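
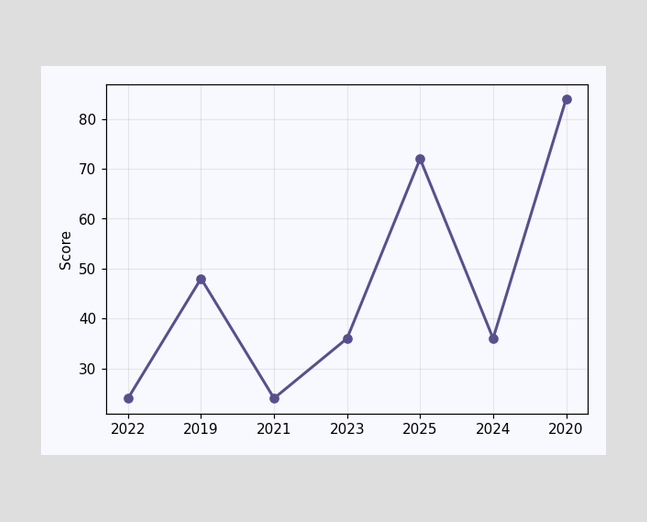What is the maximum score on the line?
The highest point is at 2020, and reading across to the y-axis gives 84.

84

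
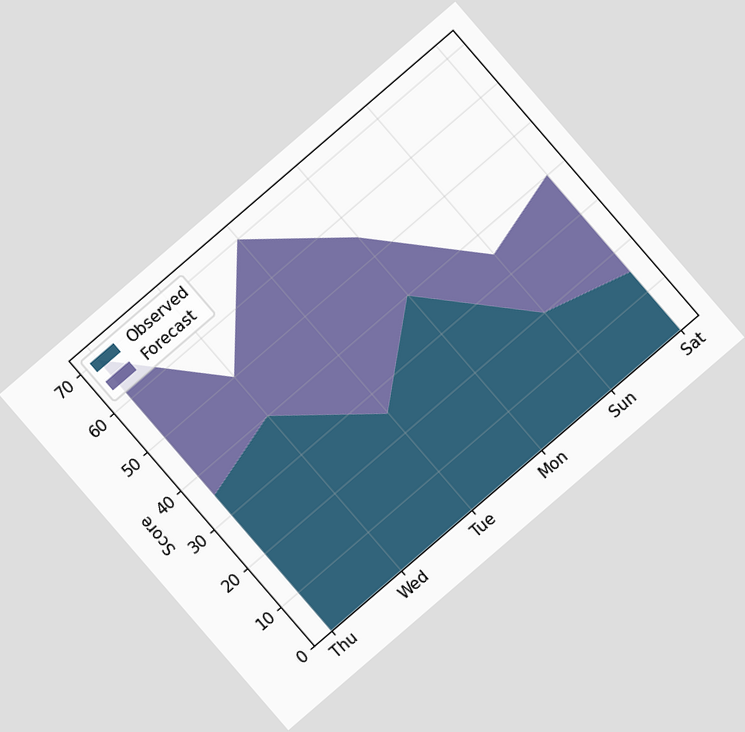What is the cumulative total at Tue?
70

The chart is tilted about 41° counter-clockwise. The stacked total at Tue reaches 70.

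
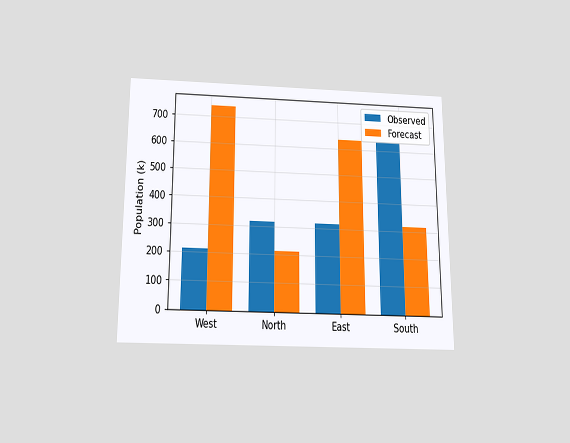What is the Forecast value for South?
The chart is viewed slightly from below. The Forecast bar at South reaches 318k on the y-axis.

318k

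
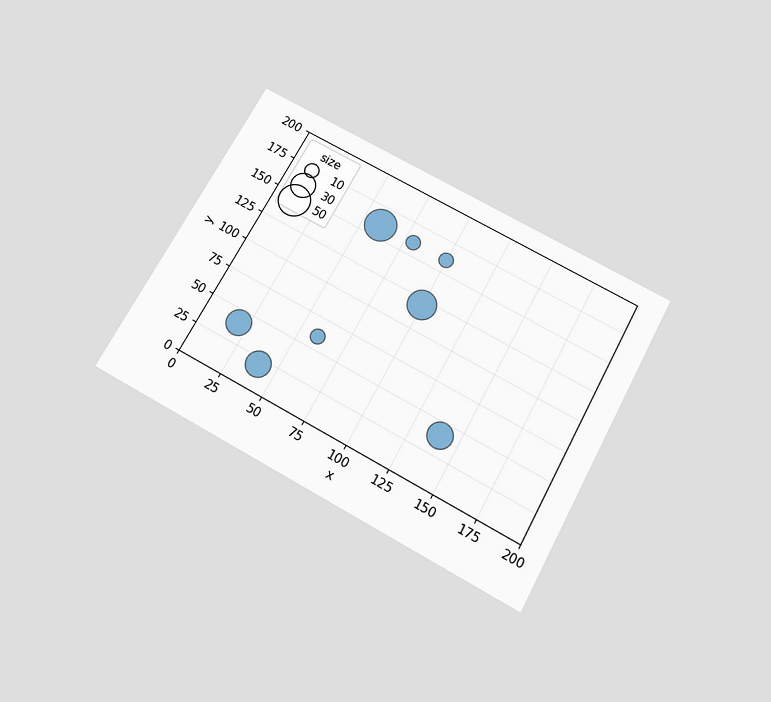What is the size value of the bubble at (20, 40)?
The chart is tilted about 29° clockwise and viewed slightly from below. Matching the bubble at (20, 40) against the size legend gives 30.

30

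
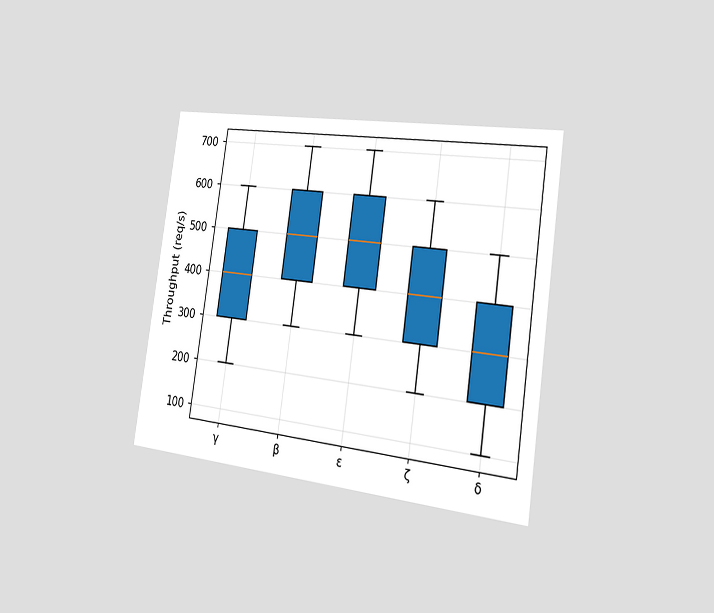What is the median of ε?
500req/s

The chart is tilted about 8° clockwise and viewed slightly from the right. The median line in the ε box sits at 500req/s.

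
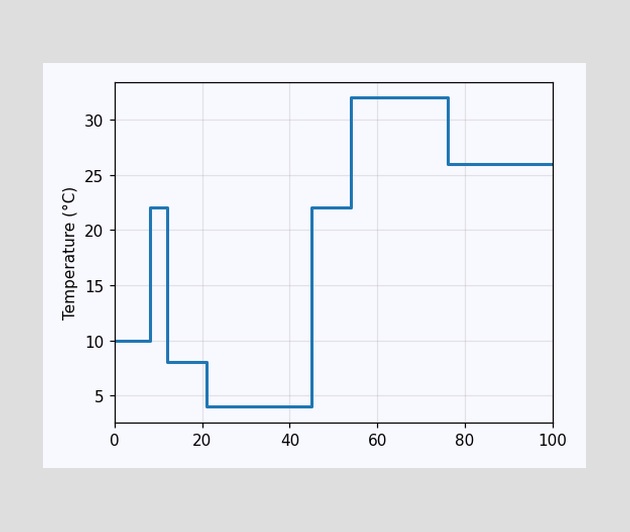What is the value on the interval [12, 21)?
8°C

On [12, 21) the step sits at 8°C.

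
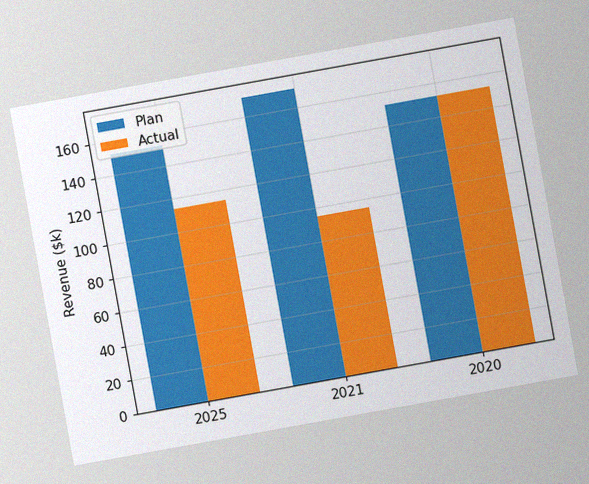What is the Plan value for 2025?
The chart is tilted about 10° counter-clockwise, with some photo noise. The Plan bar at 2025 reaches $152k on the y-axis.

$152k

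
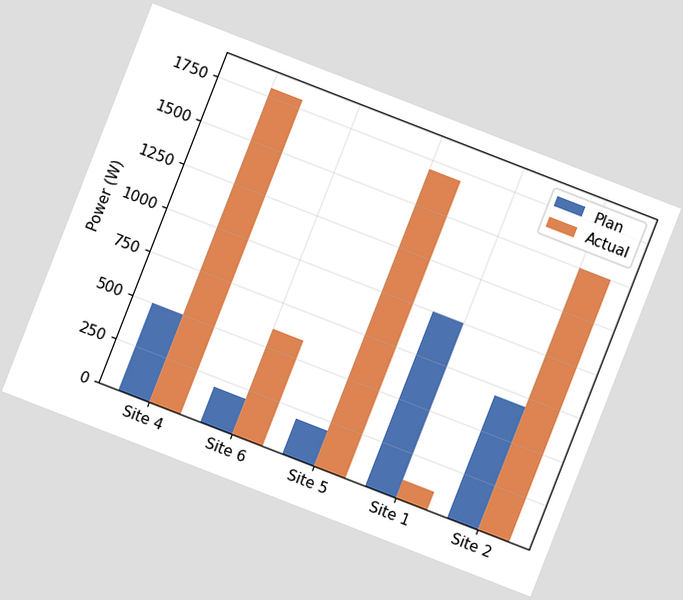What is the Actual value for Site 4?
1800W

The chart is tilted about 21° clockwise. The Actual bar at Site 4 reaches 1800W on the y-axis.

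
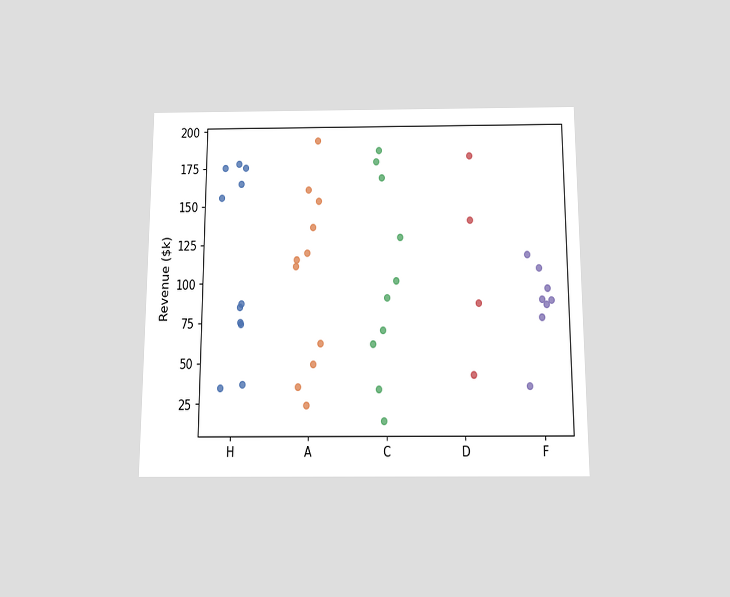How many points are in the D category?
The chart is viewed slightly from below. Counting the markers in the D column gives 4.

4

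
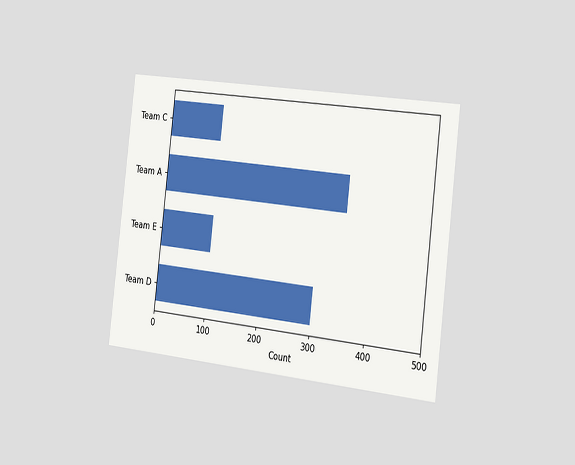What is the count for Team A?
The chart is tilted about 7° clockwise and viewed slightly from the right. Reading along the chart's x-axis, the Team A bar reaches 350.

350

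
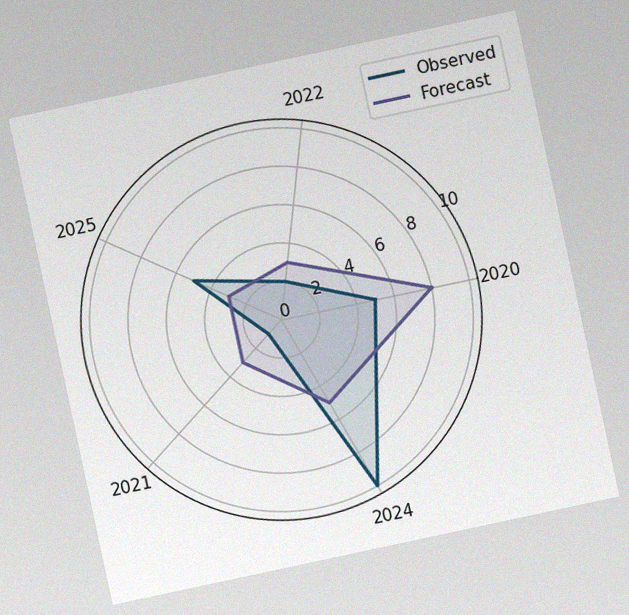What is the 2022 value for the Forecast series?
The chart is tilted about 12° counter-clockwise, with some photo noise. On the 2022 axis, Forecast reaches 3.

3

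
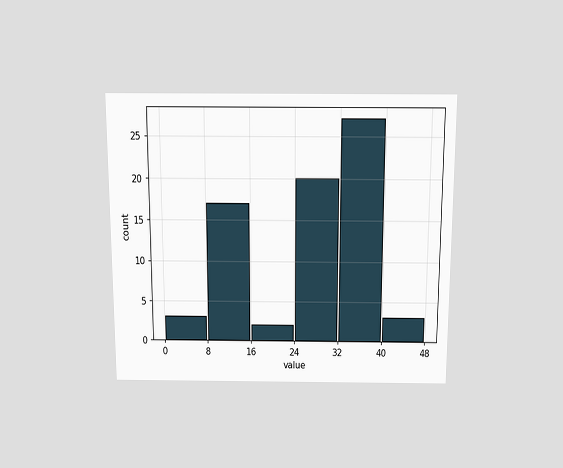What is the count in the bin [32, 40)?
27

The chart is viewed slightly from above. The [32, 40) bin has height 27.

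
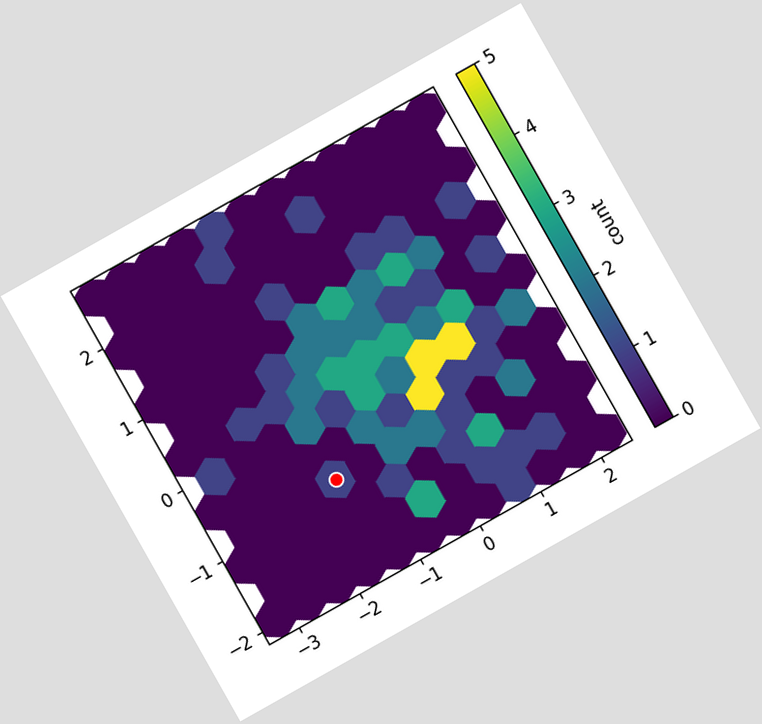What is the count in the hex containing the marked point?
1

The chart is tilted about 29° counter-clockwise. The marked hex reads 1 on the colorbar.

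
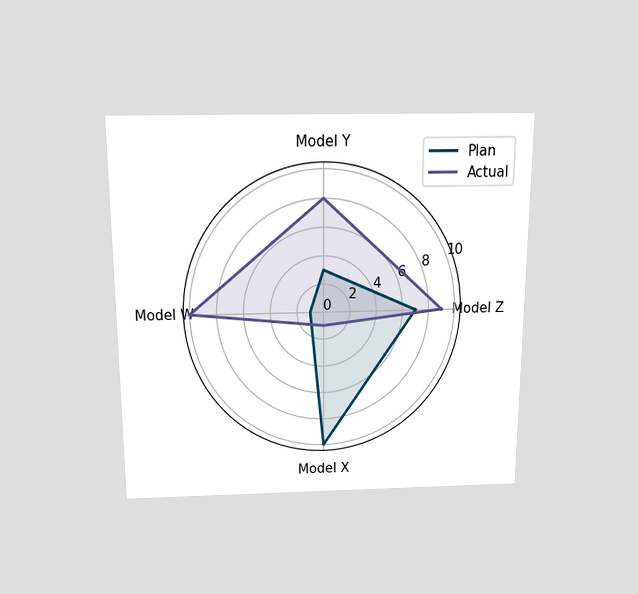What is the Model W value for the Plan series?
1

The chart is viewed slightly from above. On the Model W axis, Plan reaches 1.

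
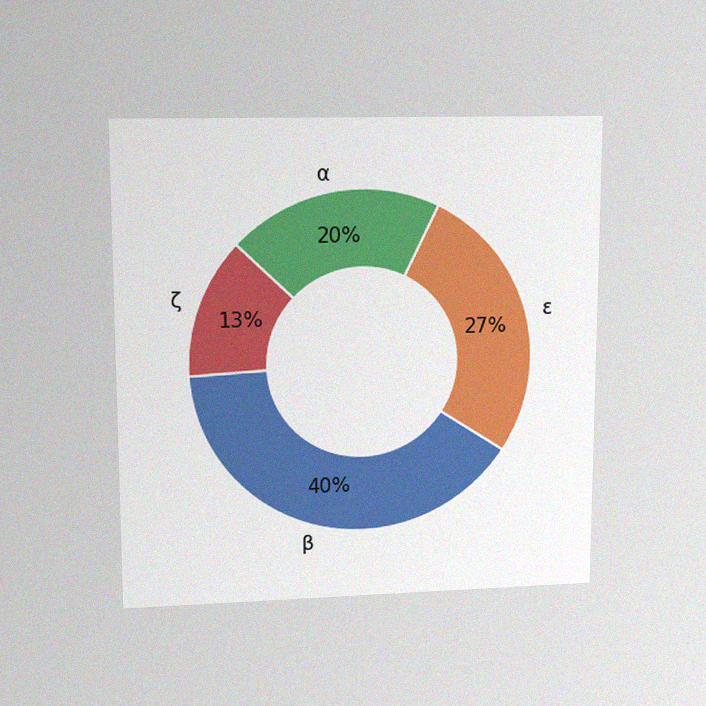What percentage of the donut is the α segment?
20%

The chart is viewed at a slight angle, with some photo noise. The α segment takes up 20% of the ring.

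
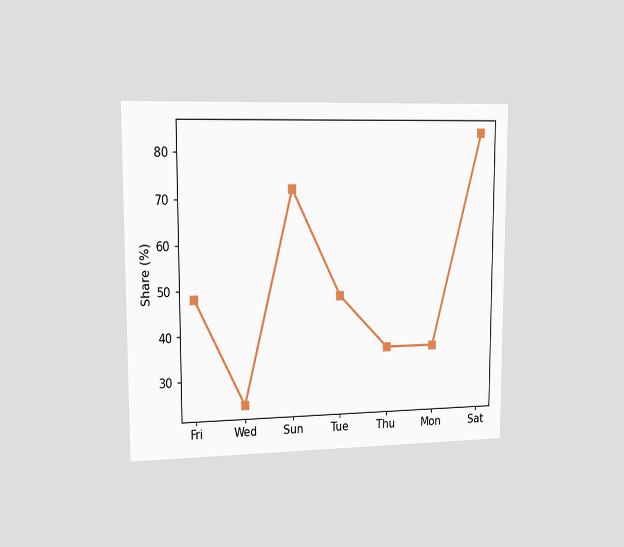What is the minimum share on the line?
24%

The chart is viewed slightly from the left. The lowest point is at Wed, and reading across to the y-axis gives 24%.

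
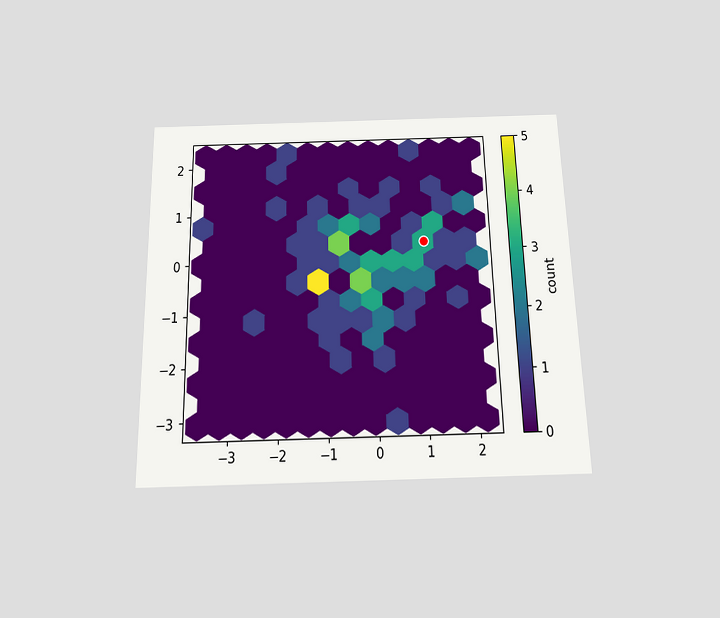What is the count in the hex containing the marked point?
3

The chart is viewed slightly from below. The marked hex reads 3 on the colorbar.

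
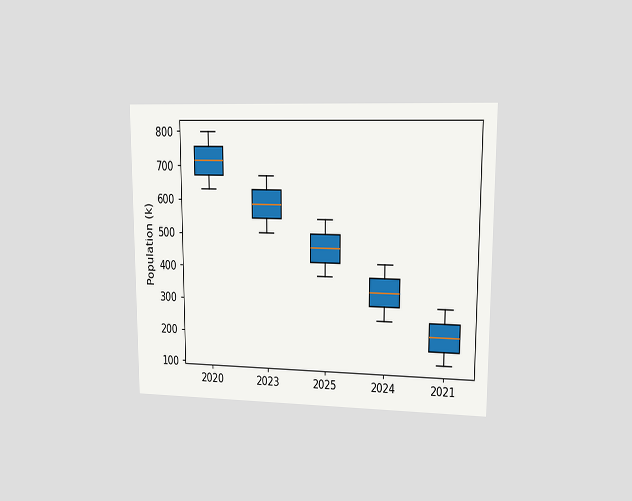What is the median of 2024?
336k

The chart is viewed at a slight angle. The median line in the 2024 box sits at 336k.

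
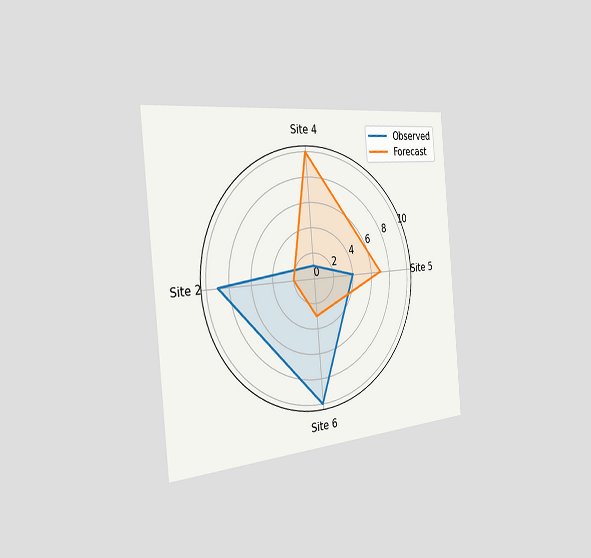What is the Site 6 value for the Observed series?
10

The chart is tilted about 5° counter-clockwise and viewed slightly from the left. On the Site 6 axis, Observed reaches 10.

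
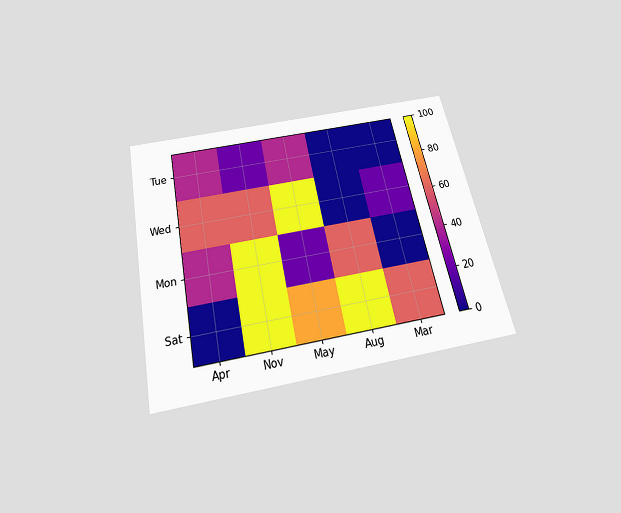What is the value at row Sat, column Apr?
The chart is tilted about 12° counter-clockwise and viewed slightly from below. Matching cell (Sat, Apr) against the colorbar gives 0.

0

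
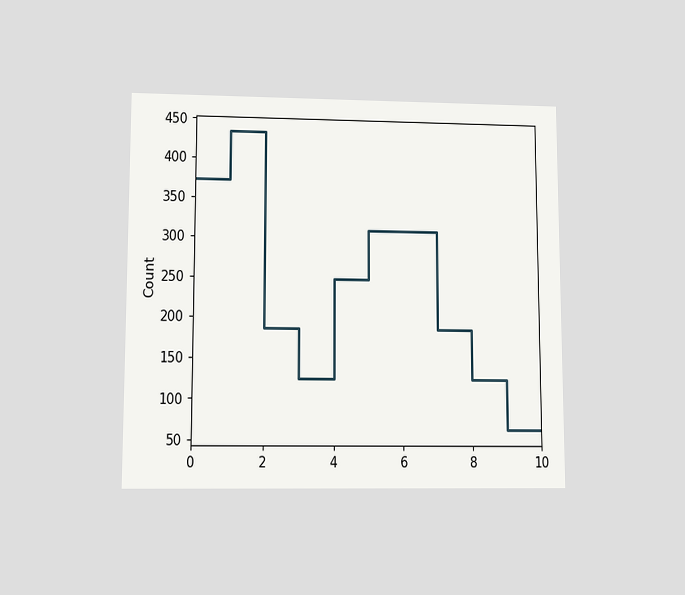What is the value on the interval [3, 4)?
The chart is viewed at a slight angle. On [3, 4) the step sits at 124.

124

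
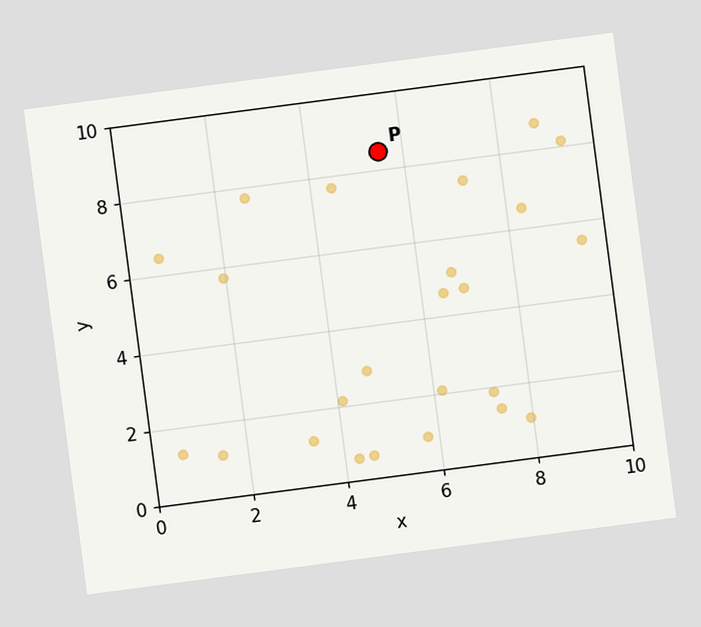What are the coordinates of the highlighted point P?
The chart is tilted about 7° counter-clockwise. Following the gridlines from P to each axis, P sits at (5.5, 8.5).

(5.5, 8.5)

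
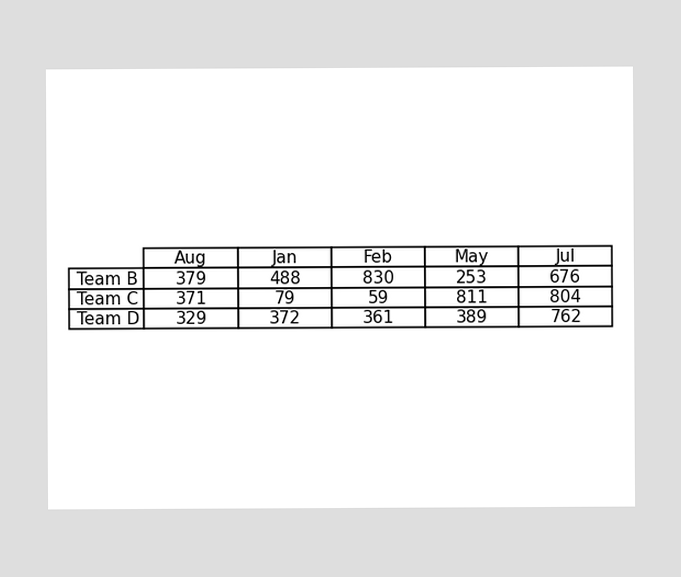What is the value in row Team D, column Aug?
The (Team D, Aug) cell reads 329.

329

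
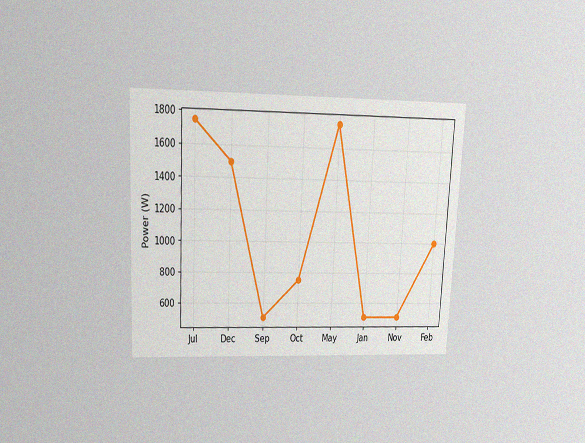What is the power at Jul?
The chart is tilted about 3° clockwise and viewed slightly from above, with some photo noise. At Jul, the line is at 1750W.

1750W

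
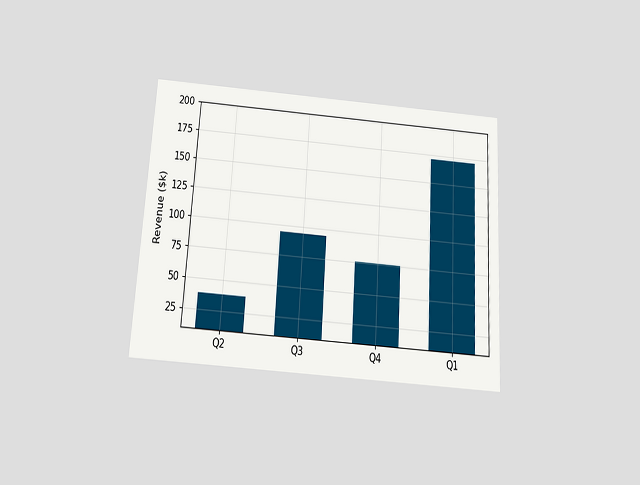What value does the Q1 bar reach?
$171k

The chart is tilted about 3° clockwise and viewed slightly from below. Reading along the chart's y-axis, the Q1 bar reaches $171k.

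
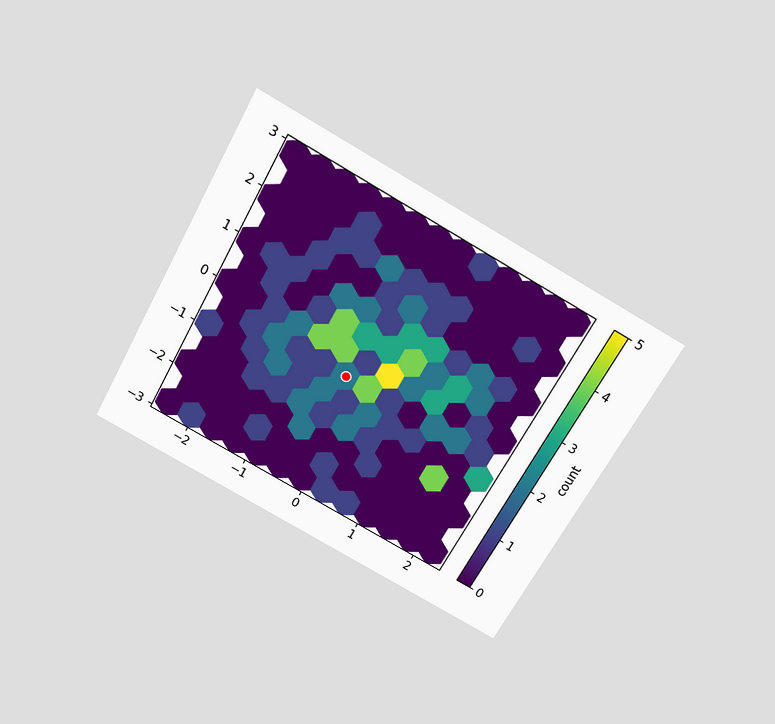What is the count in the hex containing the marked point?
The chart is tilted about 29° clockwise and viewed slightly from above. The marked hex reads 2 on the colorbar.

2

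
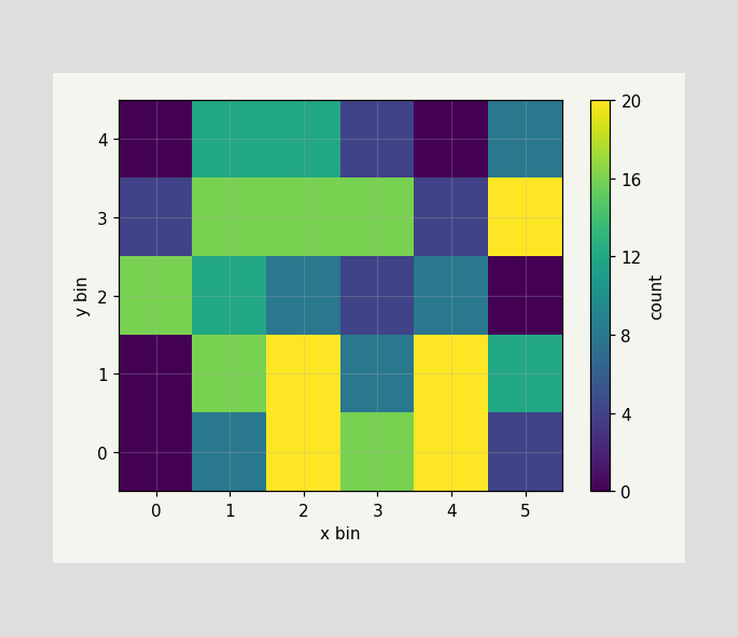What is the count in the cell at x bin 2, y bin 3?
Matching the cell (2, 3) against the colorbar gives 16.

16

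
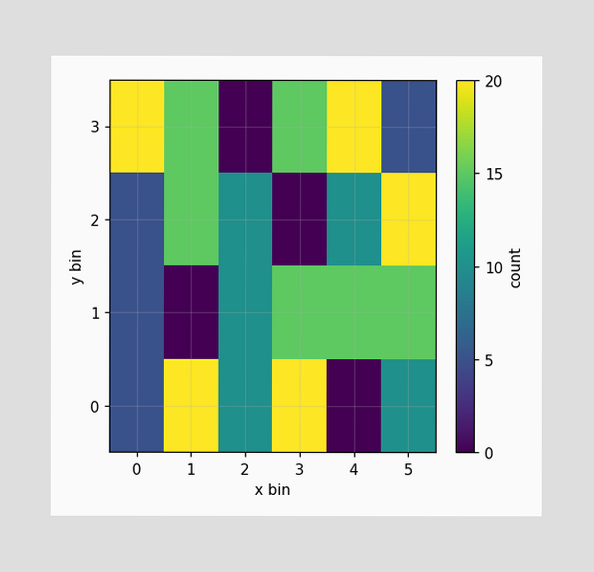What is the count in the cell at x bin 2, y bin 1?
10

Matching the cell (2, 1) against the colorbar gives 10.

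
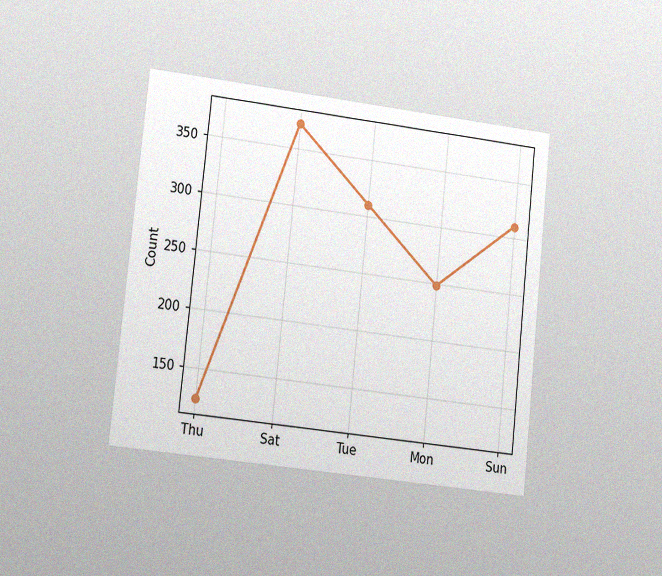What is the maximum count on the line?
The chart is tilted about 6° clockwise and viewed slightly from the left, with some photo noise. The highest point is at Sat, and reading across to the y-axis gives 372.

372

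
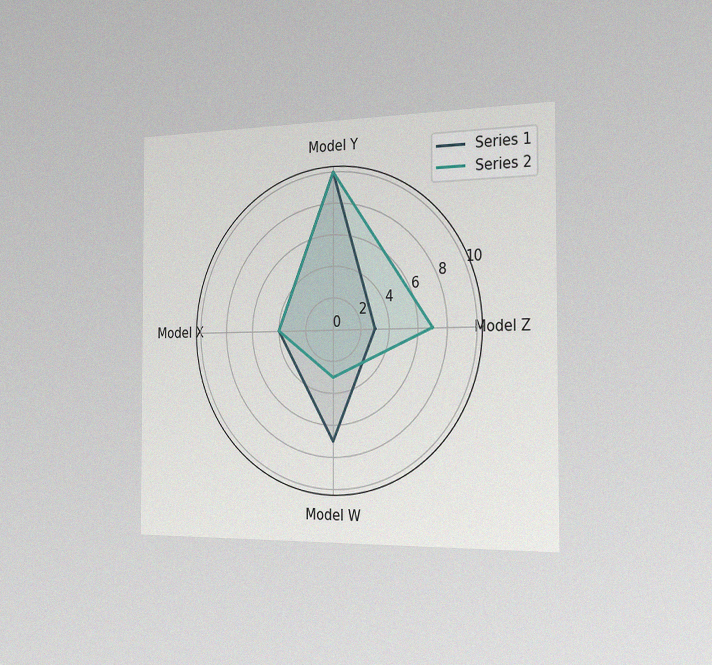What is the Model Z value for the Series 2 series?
7

The chart is viewed slightly from the right, with some photo noise. On the Model Z axis, Series 2 reaches 7.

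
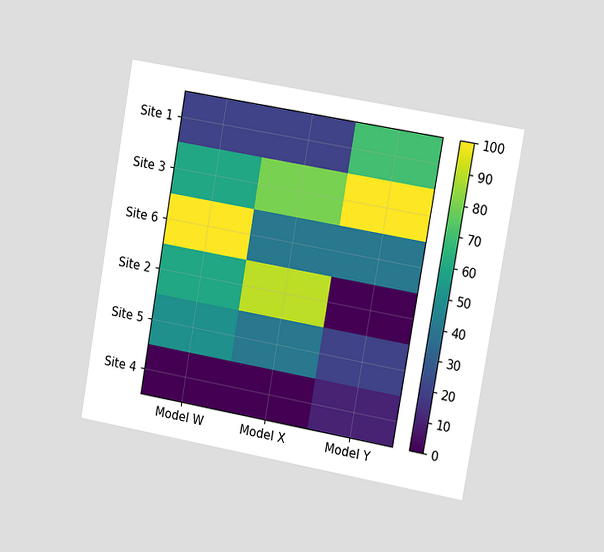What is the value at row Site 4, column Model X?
The chart is tilted about 10° clockwise and viewed slightly from the right. Matching cell (Site 4, Model X) against the colorbar gives 0.

0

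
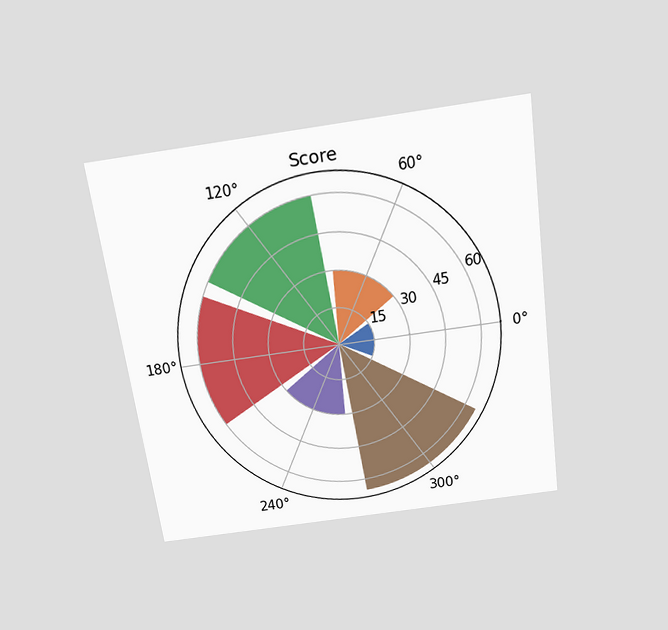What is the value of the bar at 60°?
30

The chart is tilted about 8° counter-clockwise and viewed slightly from above. The bar at 60° reaches 30 on the radial axis.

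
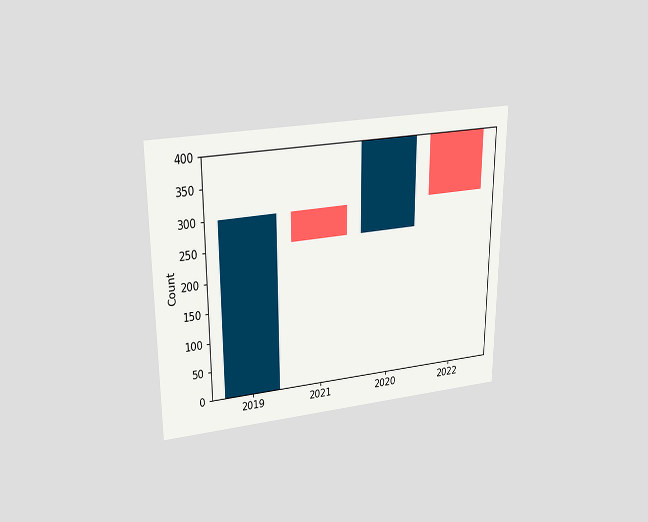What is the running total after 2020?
400

The chart is viewed slightly from above. After 2020 the running total reaches 400.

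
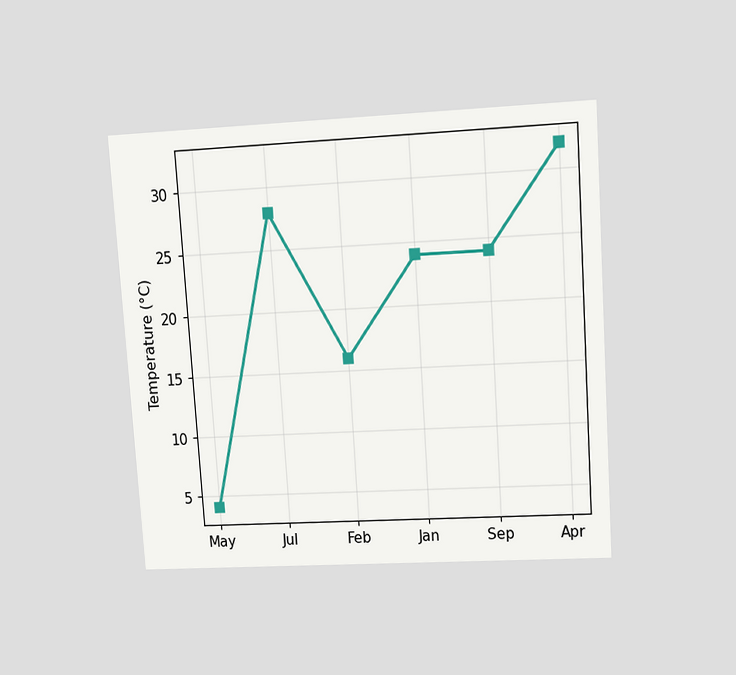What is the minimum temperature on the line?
The chart is tilted about 4° counter-clockwise and viewed at a slight angle. The lowest point is at May, and reading across to the y-axis gives 4°C.

4°C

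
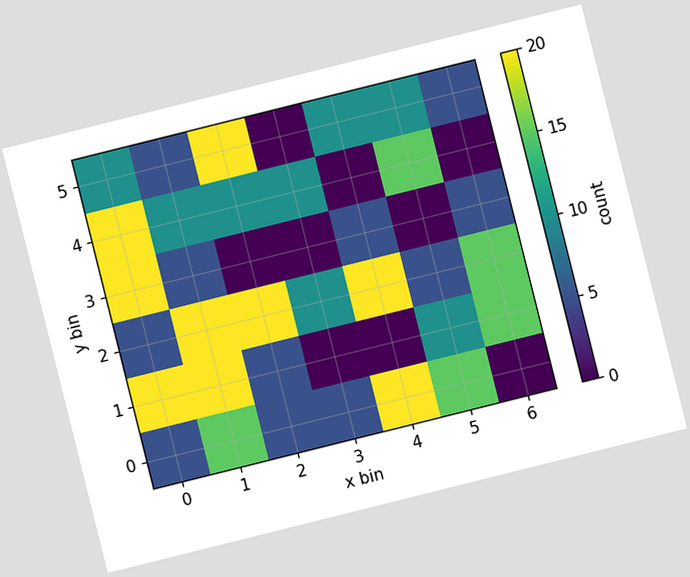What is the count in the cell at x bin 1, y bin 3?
5

The chart is tilted about 14° counter-clockwise. Matching the cell (1, 3) against the colorbar gives 5.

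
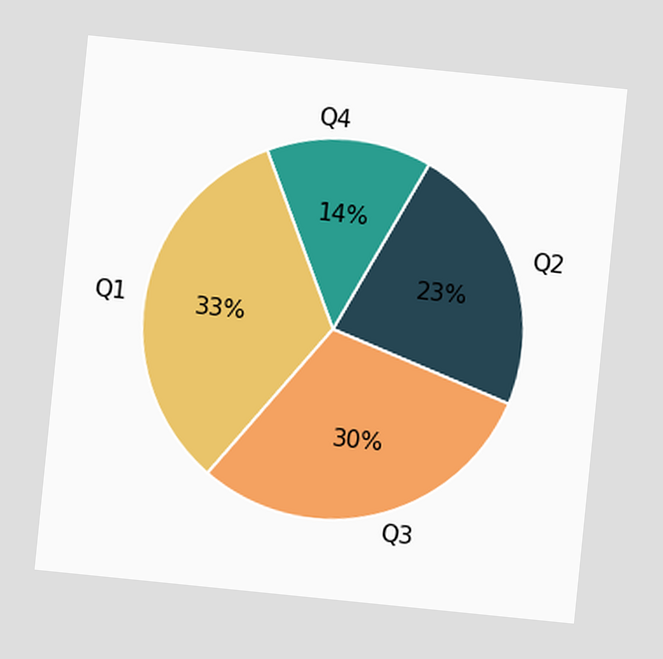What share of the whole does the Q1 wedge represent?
The chart is tilted about 6° clockwise. The Q1 slice takes up 33% of the pie.

33%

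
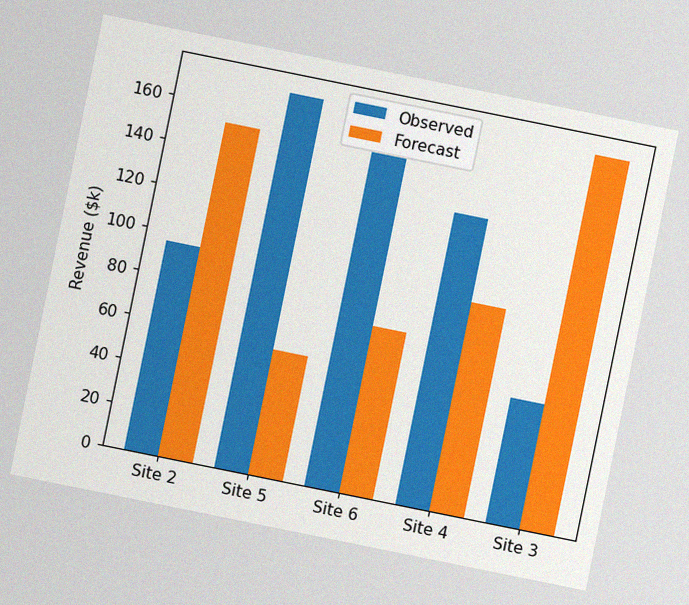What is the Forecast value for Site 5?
The chart is tilted about 11° clockwise, with some photo noise. The Forecast bar at Site 5 reaches $57k on the y-axis.

$57k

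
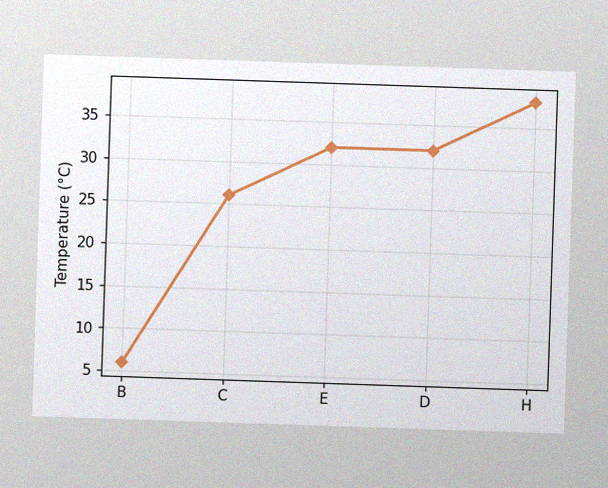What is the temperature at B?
The image has some photo noise and uneven lighting. At B, the line is at 6°C.

6°C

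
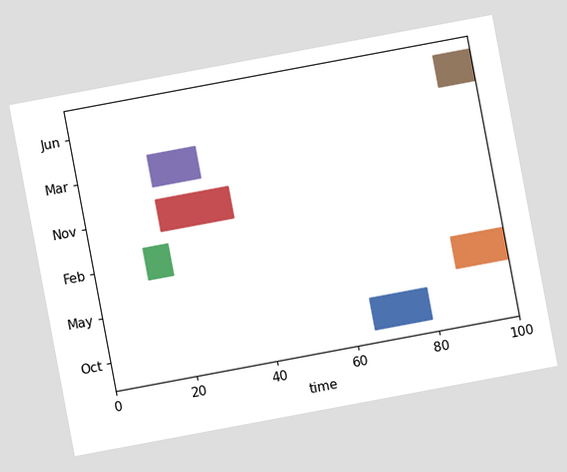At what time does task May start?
The chart is tilted about 11° counter-clockwise. The May bar begins at t=87.

87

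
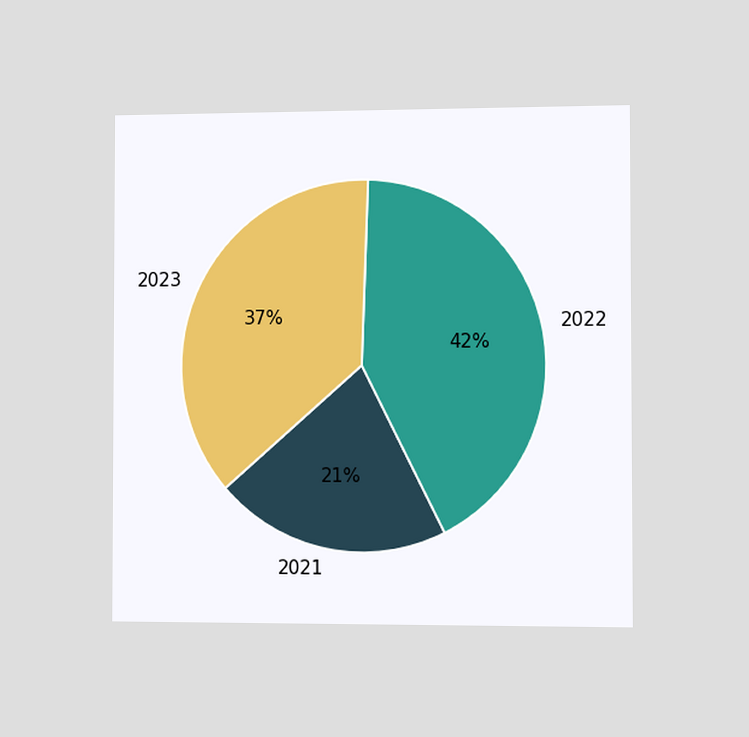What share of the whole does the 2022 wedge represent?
42%

The chart is viewed slightly from the right. The 2022 slice takes up 42% of the pie.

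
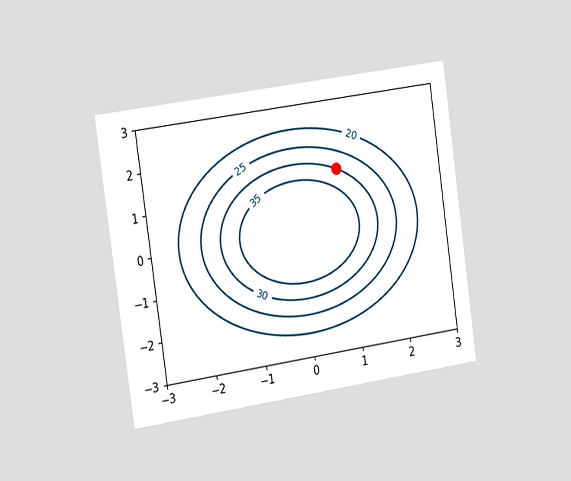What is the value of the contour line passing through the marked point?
The chart is tilted about 8° counter-clockwise and viewed slightly from the left. The marked point sits on the contour labelled 30.

30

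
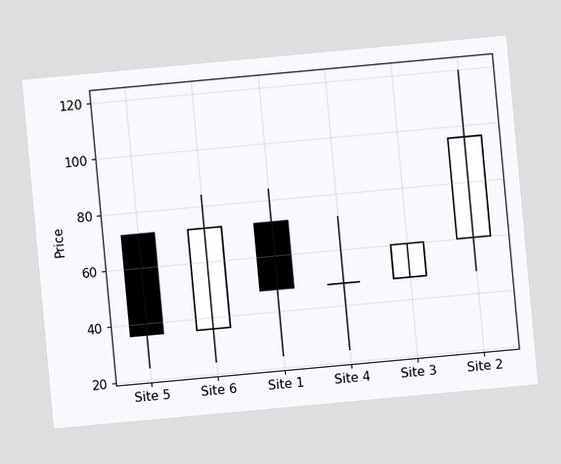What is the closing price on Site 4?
48

The chart is tilted about 5° counter-clockwise. The Site 4 candle closes at 48.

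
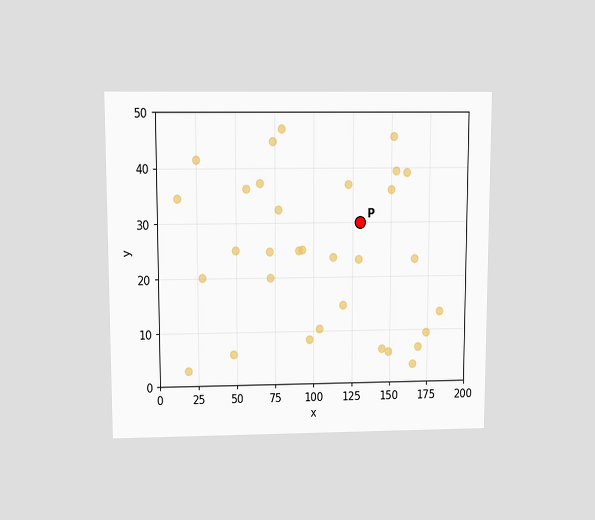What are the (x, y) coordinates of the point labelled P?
(130, 30)

The chart is viewed slightly from above. Following the gridlines from P to each axis, P sits at (130, 30).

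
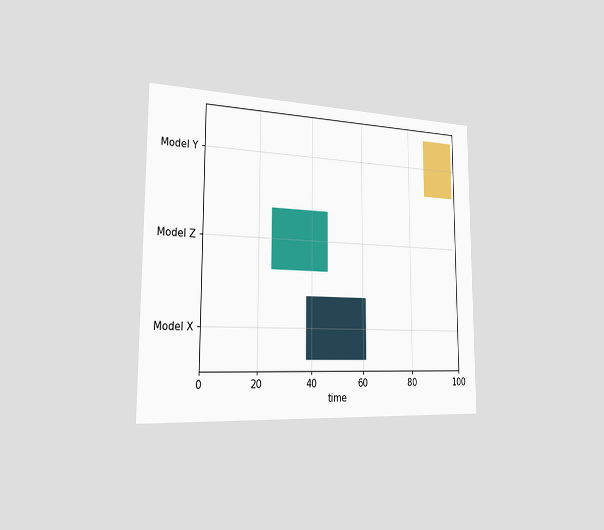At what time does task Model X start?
38

The chart is viewed slightly from the left. The Model X bar begins at t=38.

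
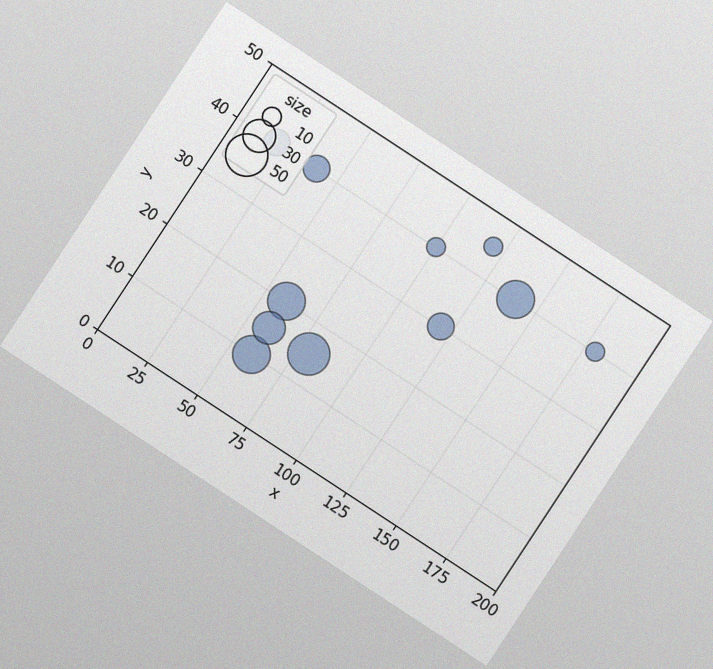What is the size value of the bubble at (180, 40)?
10

The chart is tilted about 33° clockwise, with some photo noise. Matching the bubble at (180, 40) against the size legend gives 10.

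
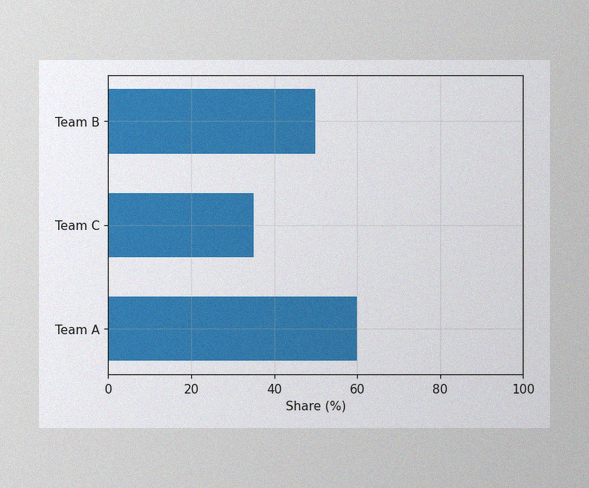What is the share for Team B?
The image has some photo noise and uneven lighting. Reading along the chart's x-axis, the Team B bar reaches 50%.

50%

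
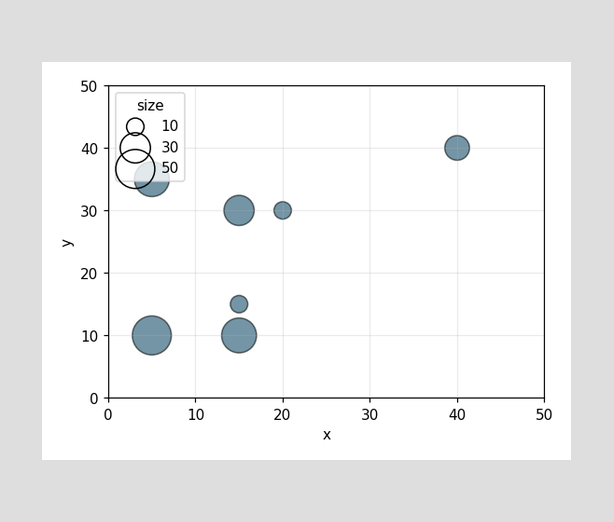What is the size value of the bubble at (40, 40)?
20

Matching the bubble at (40, 40) against the size legend gives 20.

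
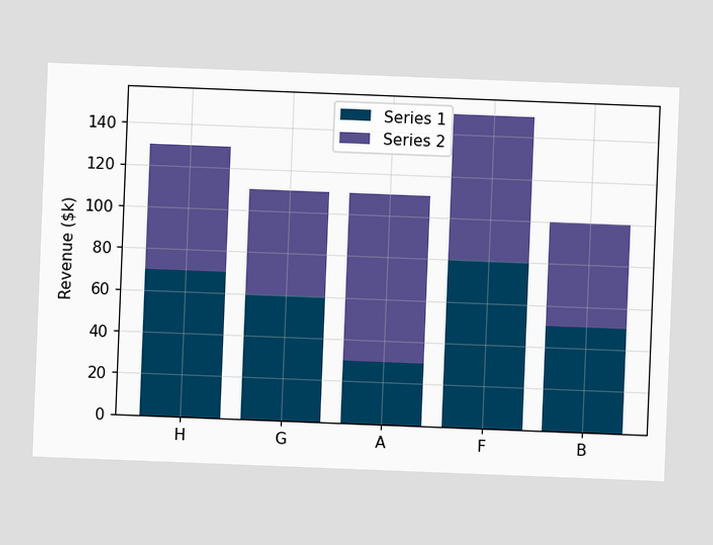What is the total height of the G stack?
The chart is tilted about 2° clockwise. The G stack's top reaches $110k on the y-axis.

$110k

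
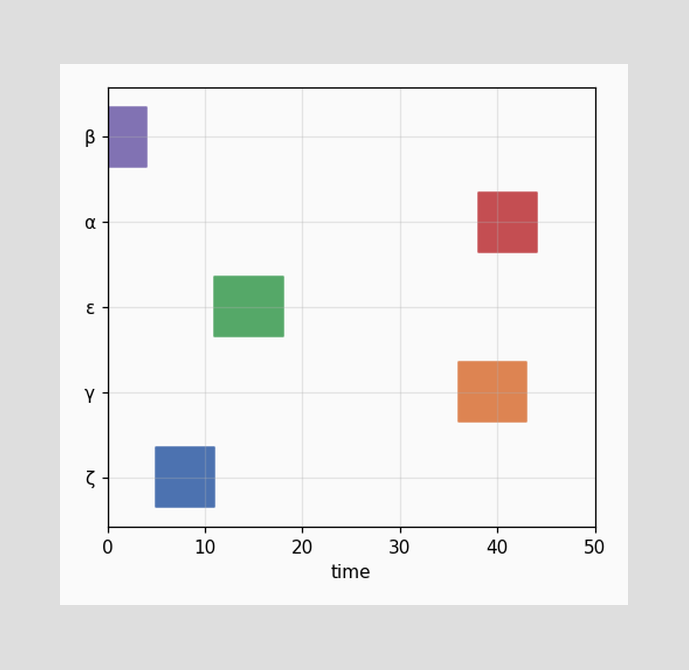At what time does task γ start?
The γ bar begins at t=36.

36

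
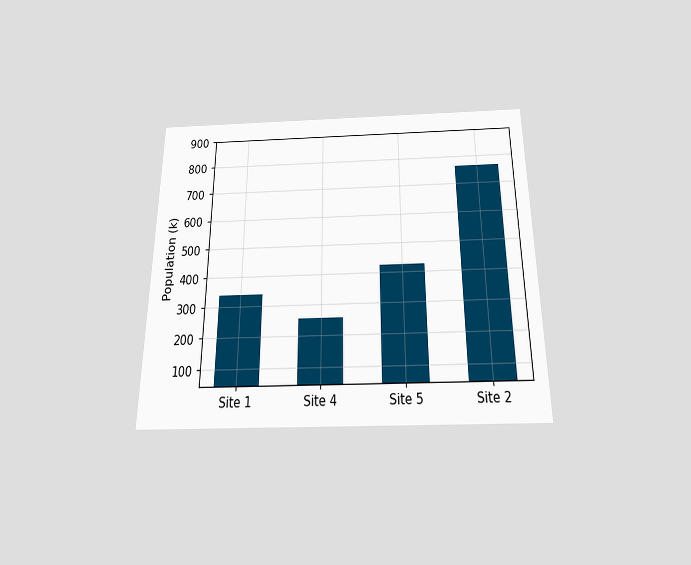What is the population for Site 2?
The chart is viewed slightly from below. Reading along the chart's y-axis, the Site 2 bar reaches 765k.

765k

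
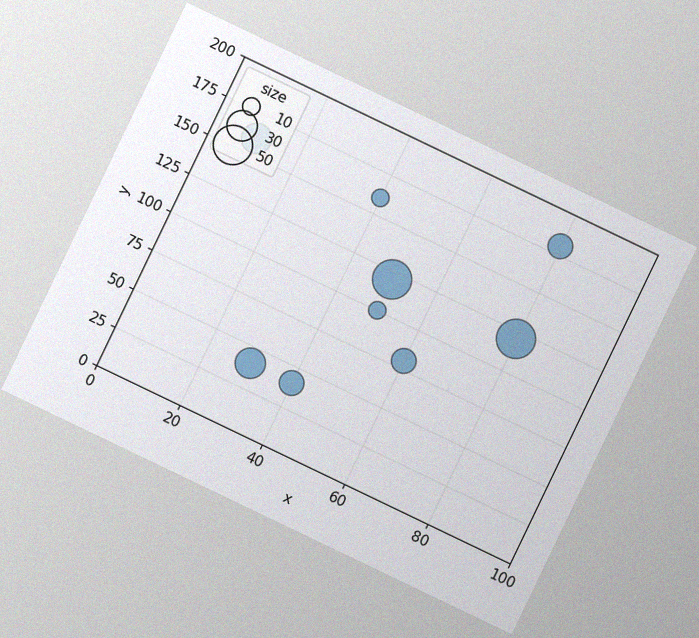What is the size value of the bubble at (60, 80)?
The chart is tilted about 26° clockwise, with some photo noise. Matching the bubble at (60, 80) against the size legend gives 20.

20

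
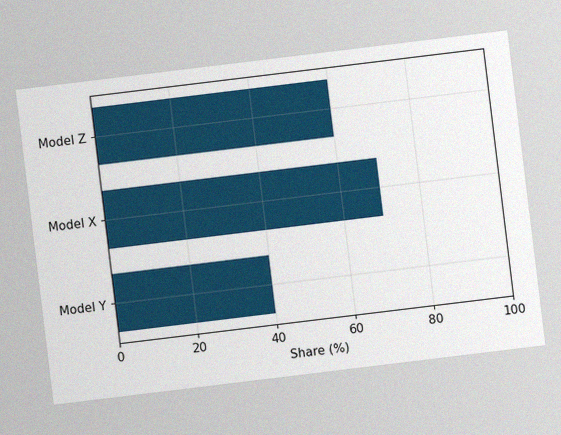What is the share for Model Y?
The chart is tilted about 7° counter-clockwise, with some photo noise. Reading along the chart's x-axis, the Model Y bar reaches 40%.

40%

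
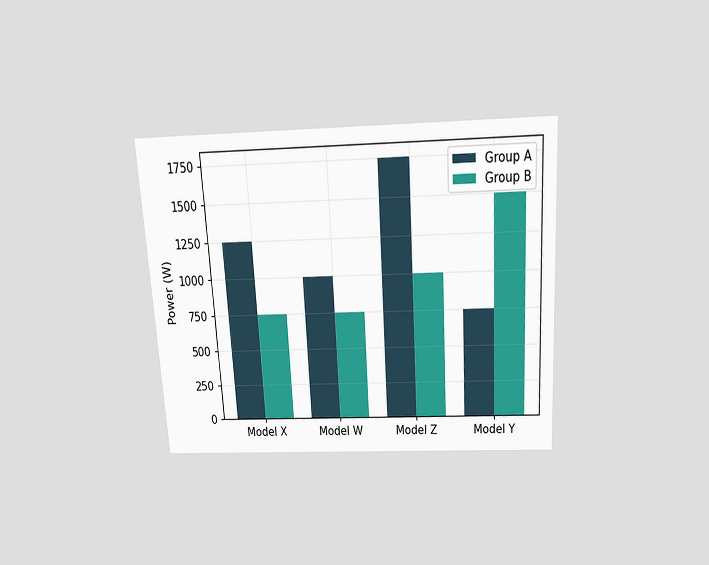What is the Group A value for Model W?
1000W

The chart is tilted about 3° counter-clockwise and viewed slightly from above. The Group A bar at Model W reaches 1000W on the y-axis.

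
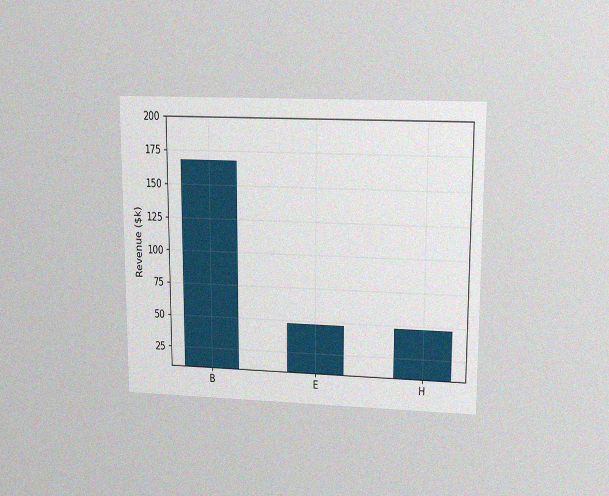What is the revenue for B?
The chart is viewed at a slight angle, with some photo noise. Reading along the chart's y-axis, the B bar reaches $168k.

$168k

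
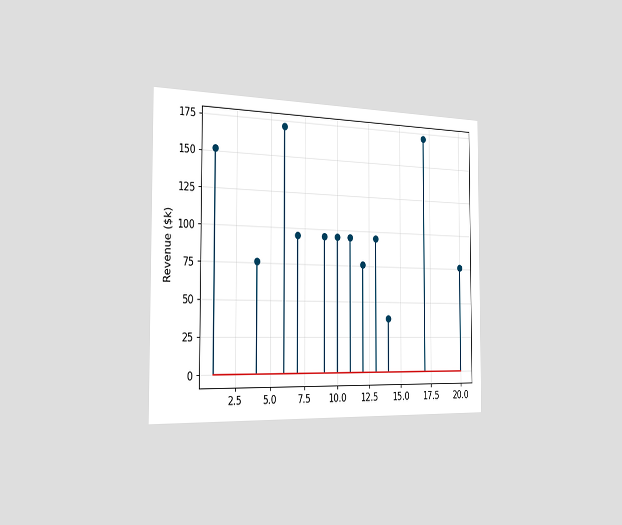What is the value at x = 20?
The chart is viewed slightly from the left. The stem at x=20 reaches $76k.

$76k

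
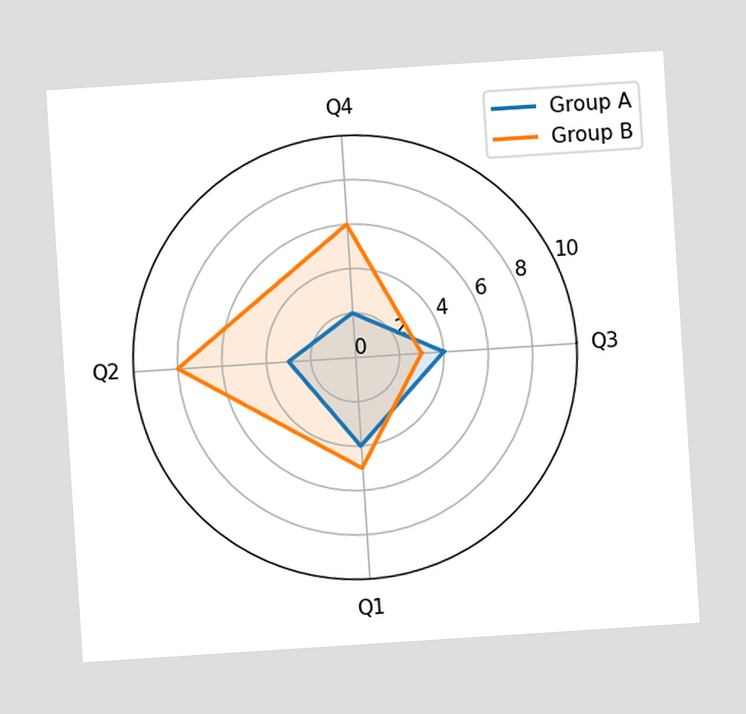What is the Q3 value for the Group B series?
The chart is tilted about 4° counter-clockwise. On the Q3 axis, Group B reaches 3.

3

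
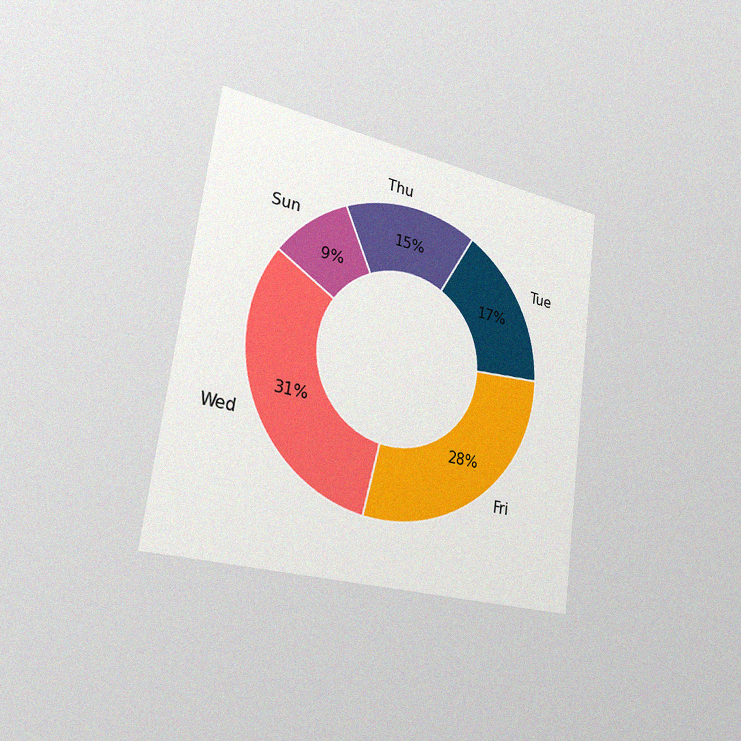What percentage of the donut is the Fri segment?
28%

The chart is tilted about 8° clockwise and viewed slightly from the left, with some photo noise. The Fri segment takes up 28% of the ring.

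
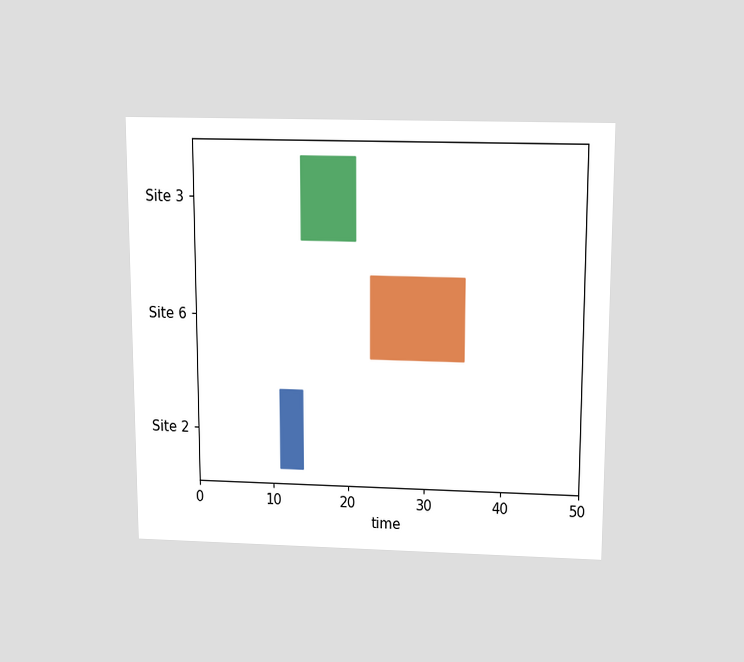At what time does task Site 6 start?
23

The chart is viewed slightly from above. The Site 6 bar begins at t=23.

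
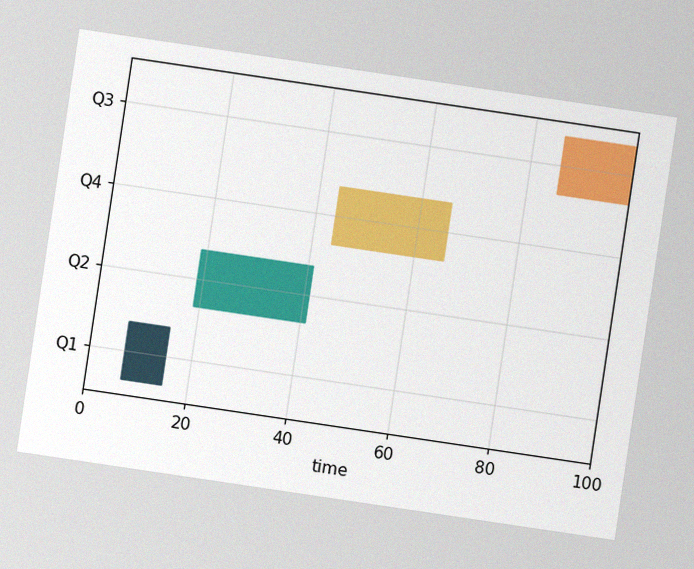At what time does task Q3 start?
The chart is tilted about 8° clockwise, with some photo noise. The Q3 bar begins at t=86.

86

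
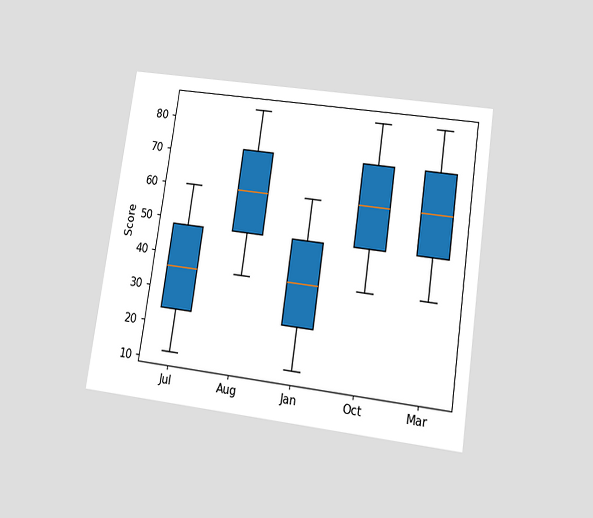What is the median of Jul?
The chart is tilted about 8° clockwise and viewed slightly from below. The median line in the Jul box sits at 36.

36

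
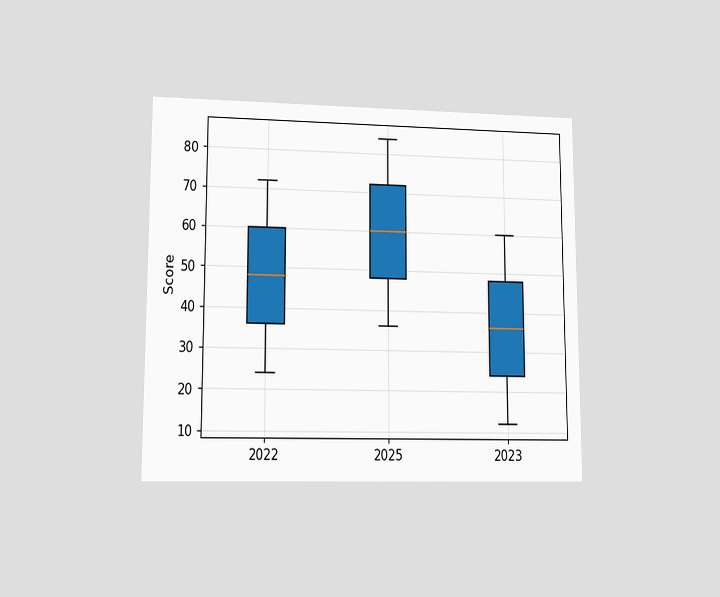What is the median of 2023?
The chart is viewed at a slight angle. The median line in the 2023 box sits at 36.

36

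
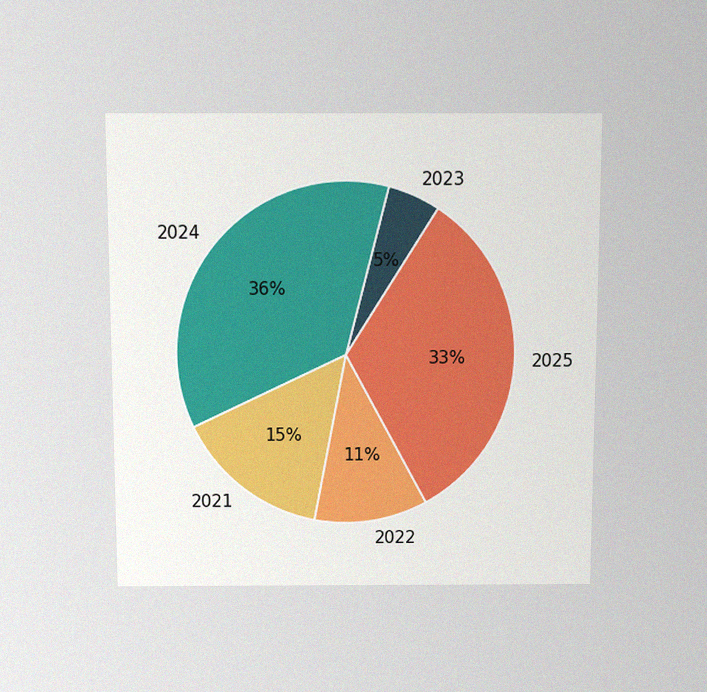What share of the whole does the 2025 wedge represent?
The chart is viewed slightly from above, with some photo noise. The 2025 slice takes up 33% of the pie.

33%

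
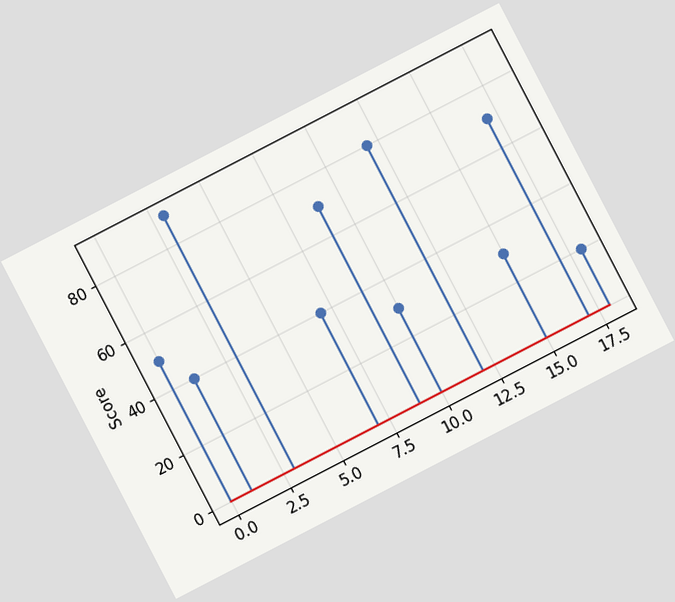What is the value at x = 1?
The chart is tilted about 27° counter-clockwise. The stem at x=1 reaches 40.

40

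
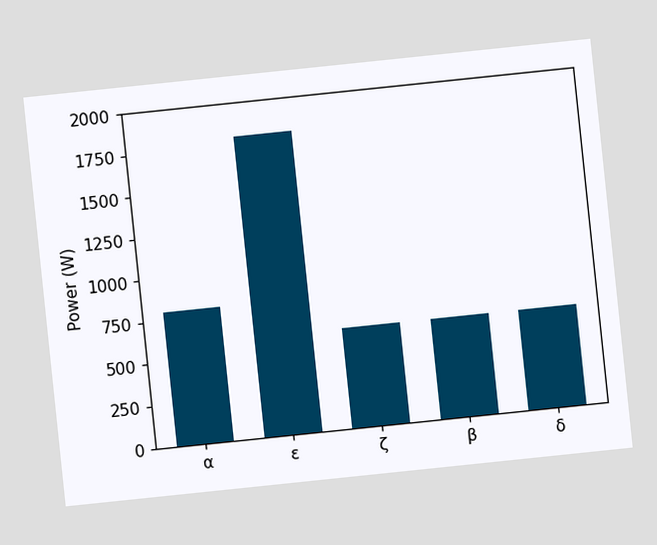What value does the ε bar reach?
1800W

The chart is tilted about 6° counter-clockwise. Reading along the chart's y-axis, the ε bar reaches 1800W.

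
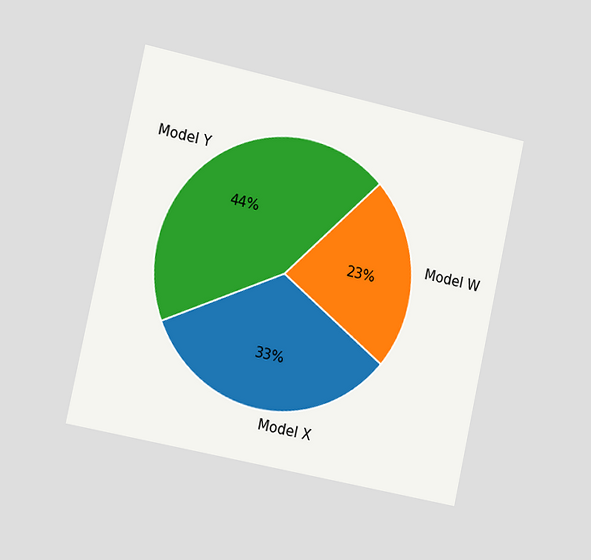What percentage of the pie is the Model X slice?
The chart is tilted about 12° clockwise and viewed slightly from the left. The Model X slice takes up 33% of the pie.

33%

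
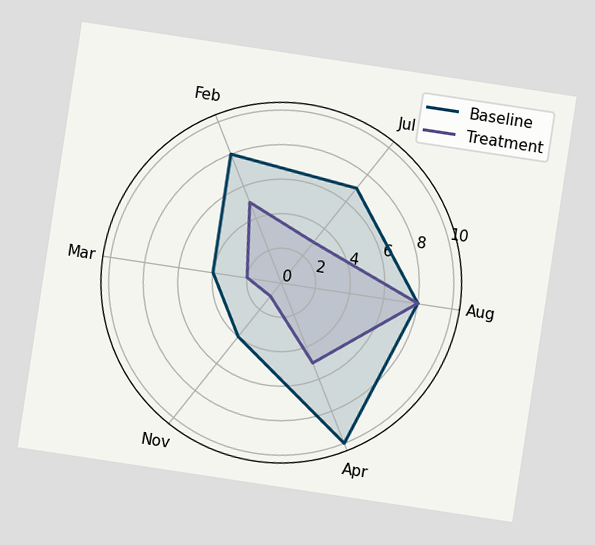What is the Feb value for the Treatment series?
5

The chart is tilted about 9° clockwise. On the Feb axis, Treatment reaches 5.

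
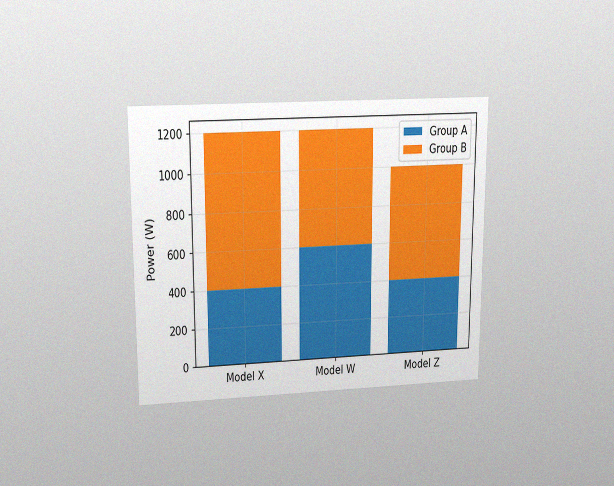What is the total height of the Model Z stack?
1000W

The chart is viewed slightly from above, with some photo noise. The Model Z stack's top reaches 1000W on the y-axis.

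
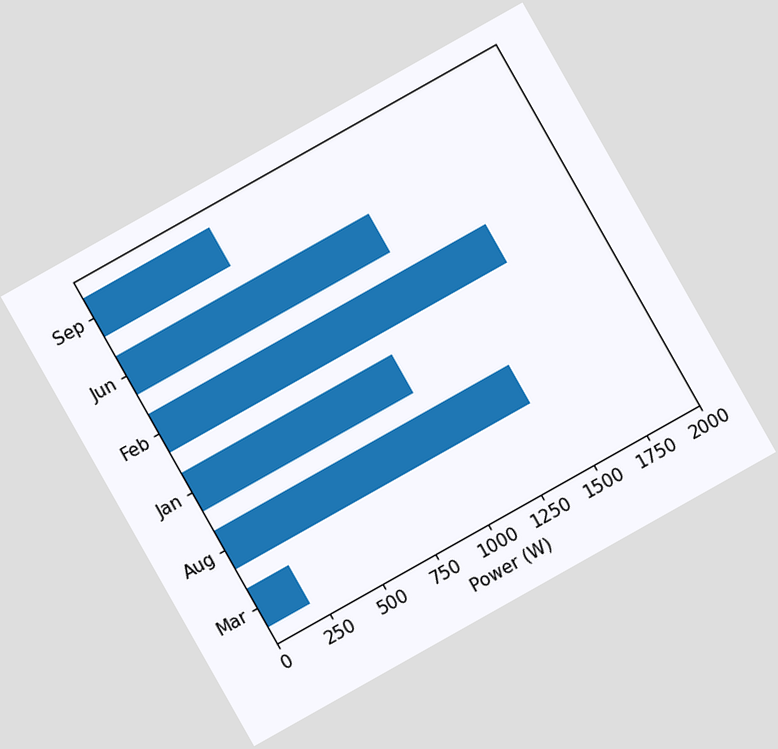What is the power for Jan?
1000W

The chart is tilted about 29° counter-clockwise. Reading along the chart's x-axis, the Jan bar reaches 1000W.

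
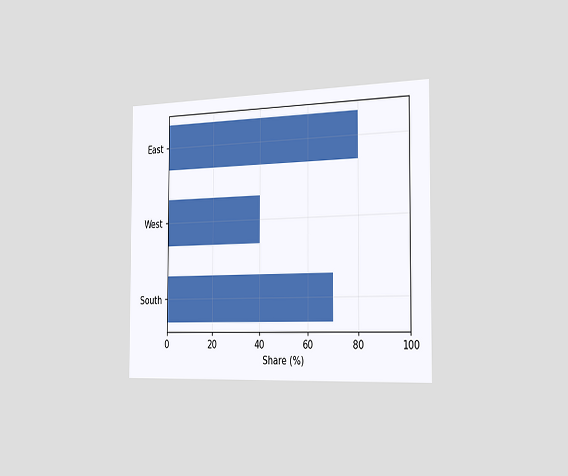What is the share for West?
The chart is viewed slightly from the right. Reading along the chart's x-axis, the West bar reaches 40%.

40%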